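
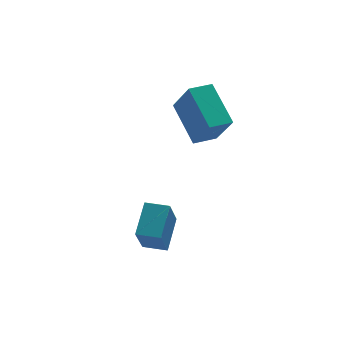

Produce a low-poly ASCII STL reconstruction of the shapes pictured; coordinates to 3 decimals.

solid 
facet normal -0.842 0.539 0.003
outer loop
vertex -4.138 -3.121 -2.185
vertex -3.475 -2.091 -1.408
vertex -3.648 -2.347 -3.629
endloop
endfacet
facet normal -0.457 -0.710 -0.536
outer loop
vertex -2.865 -2.849 -3.632
vertex -4.138 -3.121 -2.185
vertex -3.648 -2.347 -3.629
endloop
endfacet
facet normal -0.842 0.540 0.003
outer loop
vertex -3.648 -2.347 -3.629
vertex -3.475 -2.091 -1.408
vertex -2.985 -1.318 -2.853
endloop
endfacet
facet normal 0.287 0.452 -0.845
outer loop
vertex -2.985 -1.318 -2.853
vertex -2.865 -2.849 -3.632
vertex -3.648 -2.347 -3.629
endloop
endfacet
facet normal -0.287 -0.452 0.844
outer loop
vertex -4.138 -3.121 -2.185
vertex -2.692 -2.593 -1.411
vertex -3.475 -2.091 -1.408
endloop
endfacet
facet normal -0.456 -0.711 -0.535
outer loop
vertex -3.355 -3.622 -2.187
vertex -4.138 -3.121 -2.185
vertex -2.865 -2.849 -3.632
endloop
endfacet
facet normal -0.287 -0.452 0.845
outer loop
vertex -3.355 -3.622 -2.187
vertex -2.692 -2.593 -1.411
vertex -4.138 -3.121 -2.185
endloop
endfacet
facet normal 0.457 0.710 0.535
outer loop
vertex -3.475 -2.091 -1.408
vertex -2.692 -2.593 -1.411
vertex -2.985 -1.318 -2.853
endloop
endfacet
facet normal 0.287 0.452 -0.844
outer loop
vertex -2.202 -1.819 -2.855
vertex -2.865 -2.849 -3.632
vertex -2.985 -1.318 -2.853
endloop
endfacet
facet normal 0.456 0.711 0.536
outer loop
vertex -2.985 -1.318 -2.853
vertex -2.692 -2.593 -1.411
vertex -2.202 -1.819 -2.855
endloop
endfacet
facet normal 0.842 -0.540 -0.003
outer loop
vertex -2.202 -1.819 -2.855
vertex -3.355 -3.622 -2.187
vertex -2.865 -2.849 -3.632
endloop
endfacet
facet normal 0.842 -0.540 -0.004
outer loop
vertex -2.692 -2.593 -1.411
vertex -3.355 -3.622 -2.187
vertex -2.202 -1.819 -2.855
endloop
endfacet
facet normal -0.976 -0.201 0.081
outer loop
vertex -0.982 0.484 2.4
vertex -1.288 1.386 0.956
vertex -0.739 -1.125 1.344
endloop
endfacet
facet normal 0.176 -0.521 0.835
outer loop
vertex 0.228 -0.926 1.264
vertex -0.982 0.484 2.4
vertex -0.739 -1.125 1.344
endloop
endfacet
facet normal -0.976 -0.201 0.081
outer loop
vertex -0.739 -1.125 1.344
vertex -1.288 1.386 0.956
vertex -1.044 -0.223 -0.1
endloop
endfacet
facet normal 0.126 -0.829 -0.545
outer loop
vertex -1.044 -0.223 -0.1
vertex 0.228 -0.926 1.264
vertex -0.739 -1.125 1.344
endloop
endfacet
facet normal -0.126 0.829 0.545
outer loop
vertex -0.982 0.484 2.4
vertex -0.321 1.585 0.876
vertex -1.288 1.386 0.956
endloop
endfacet
facet normal 0.177 -0.521 0.835
outer loop
vertex -0.016 0.683 2.32
vertex -0.982 0.484 2.4
vertex 0.228 -0.926 1.264
endloop
endfacet
facet normal -0.126 0.829 0.545
outer loop
vertex -0.016 0.683 2.32
vertex -0.321 1.585 0.876
vertex -0.982 0.484 2.4
endloop
endfacet
facet normal -0.176 0.521 -0.835
outer loop
vertex -1.288 1.386 0.956
vertex -0.321 1.585 0.876
vertex -1.044 -0.223 -0.1
endloop
endfacet
facet normal 0.126 -0.829 -0.545
outer loop
vertex -0.078 -0.024 -0.18
vertex 0.228 -0.926 1.264
vertex -1.044 -0.223 -0.1
endloop
endfacet
facet normal -0.177 0.521 -0.835
outer loop
vertex -1.044 -0.223 -0.1
vertex -0.321 1.585 0.876
vertex -0.078 -0.024 -0.18
endloop
endfacet
facet normal 0.976 0.201 -0.081
outer loop
vertex -0.078 -0.024 -0.18
vertex -0.016 0.683 2.32
vertex 0.228 -0.926 1.264
endloop
endfacet
facet normal 0.976 0.201 -0.081
outer loop
vertex -0.321 1.585 0.876
vertex -0.016 0.683 2.32
vertex -0.078 -0.024 -0.18
endloop
endfacet

endsolid


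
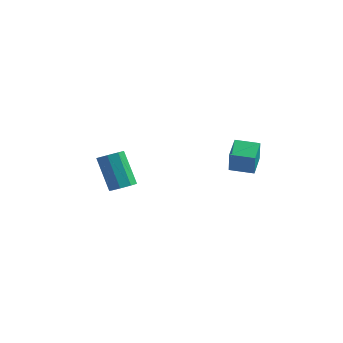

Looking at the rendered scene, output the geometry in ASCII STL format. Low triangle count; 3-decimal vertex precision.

solid 
facet normal -0.983 -0.175 0.054
outer loop
vertex 3.03 2.847 2.784
vertex 2.833 4.04 3.058
vertex 2.917 3.108 1.567
endloop
endfacet
facet normal 0.159 -0.962 -0.221
outer loop
vertex 4.107 3.32 1.502
vertex 3.03 2.847 2.784
vertex 2.917 3.108 1.567
endloop
endfacet
facet normal -0.983 -0.175 0.054
outer loop
vertex 2.917 3.108 1.567
vertex 2.833 4.04 3.058
vertex 2.72 4.301 1.841
endloop
endfacet
facet normal -0.090 0.209 -0.974
outer loop
vertex 2.72 4.301 1.841
vertex 4.107 3.32 1.502
vertex 2.917 3.108 1.567
endloop
endfacet
facet normal 0.090 -0.209 0.974
outer loop
vertex 3.03 2.847 2.784
vertex 4.023 4.252 2.993
vertex 2.833 4.04 3.058
endloop
endfacet
facet normal 0.159 -0.962 -0.221
outer loop
vertex 4.22 3.059 2.719
vertex 3.03 2.847 2.784
vertex 4.107 3.32 1.502
endloop
endfacet
facet normal 0.090 -0.209 0.974
outer loop
vertex 4.22 3.059 2.719
vertex 4.023 4.252 2.993
vertex 3.03 2.847 2.784
endloop
endfacet
facet normal -0.159 0.962 0.221
outer loop
vertex 2.833 4.04 3.058
vertex 4.023 4.252 2.993
vertex 2.72 4.301 1.841
endloop
endfacet
facet normal -0.090 0.209 -0.974
outer loop
vertex 3.91 4.513 1.776
vertex 4.107 3.32 1.502
vertex 2.72 4.301 1.841
endloop
endfacet
facet normal -0.159 0.962 0.221
outer loop
vertex 2.72 4.301 1.841
vertex 4.023 4.252 2.993
vertex 3.91 4.513 1.776
endloop
endfacet
facet normal 0.983 0.175 -0.054
outer loop
vertex 3.91 4.513 1.776
vertex 4.22 3.059 2.719
vertex 4.107 3.32 1.502
endloop
endfacet
facet normal 0.983 0.175 -0.054
outer loop
vertex 4.023 4.252 2.993
vertex 4.22 3.059 2.719
vertex 3.91 4.513 1.776
endloop
endfacet
facet normal 0.478 -0.334 -0.812
outer loop
vertex -1.496 2.506 -0.165
vertex -2.096 2.241 -0.409
vertex -1.766 2.856 -0.468
endloop
endfacet
facet normal 0.719 0.680 0.144
outer loop
vertex -1.496 2.506 -0.165
vertex -1.766 2.856 -0.468
vertex -2.464 3.184 1.474
endloop
endfacet
facet normal 0.718 0.681 0.143
outer loop
vertex -2.464 3.184 1.474
vertex -1.766 2.856 -0.468
vertex -2.734 3.533 1.17
endloop
endfacet
facet normal -0.479 0.336 0.811
outer loop
vertex -2.464 3.184 1.474
vertex -2.734 3.533 1.17
vertex -3.064 2.919 1.229
endloop
endfacet
facet normal 0.480 -0.336 -0.810
outer loop
vertex -1.766 2.856 -0.468
vertex -2.096 2.241 -0.409
vertex -2.229 2.845 -0.738
endloop
endfacet
facet normal 0.152 0.942 -0.299
outer loop
vertex -1.766 2.856 -0.468
vertex -2.229 2.845 -0.738
vertex -2.734 3.533 1.17
endloop
endfacet
facet normal 0.153 0.942 -0.299
outer loop
vertex -2.734 3.533 1.17
vertex -2.229 2.845 -0.738
vertex -3.197 3.523 0.901
endloop
endfacet
facet normal -0.479 0.335 0.811
outer loop
vertex -2.734 3.533 1.17
vertex -3.197 3.523 0.901
vertex -3.064 2.919 1.229
endloop
endfacet
facet normal 0.478 -0.337 -0.811
outer loop
vertex -2.229 2.845 -0.738
vertex -2.096 2.241 -0.409
vertex -2.614 2.481 -0.814
endloop
endfacet
facet normal -0.504 0.651 -0.567
outer loop
vertex -2.229 2.845 -0.738
vertex -2.614 2.481 -0.814
vertex -3.197 3.523 0.901
endloop
endfacet
facet normal -0.504 0.651 -0.567
outer loop
vertex -3.197 3.523 0.901
vertex -2.614 2.481 -0.814
vertex -3.582 3.158 0.824
endloop
endfacet
facet normal -0.480 0.335 0.811
outer loop
vertex -3.197 3.523 0.901
vertex -3.582 3.158 0.824
vertex -3.064 2.919 1.229
endloop
endfacet
facet normal 0.479 -0.335 -0.811
outer loop
vertex -2.614 2.481 -0.814
vertex -2.096 2.241 -0.409
vertex -2.696 1.976 -0.654
endloop
endfacet
facet normal -0.864 -0.019 -0.503
outer loop
vertex -2.614 2.481 -0.814
vertex -2.696 1.976 -0.654
vertex -3.582 3.158 0.824
endloop
endfacet
facet normal -0.864 -0.020 -0.502
outer loop
vertex -3.582 3.158 0.824
vertex -2.696 1.976 -0.654
vertex -3.664 2.654 0.985
endloop
endfacet
facet normal -0.479 0.337 0.811
outer loop
vertex -3.582 3.158 0.824
vertex -3.664 2.654 0.985
vertex -3.064 2.919 1.229
endloop
endfacet
facet normal 0.479 -0.336 -0.811
outer loop
vertex -2.696 1.976 -0.654
vertex -2.096 2.241 -0.409
vertex -2.426 1.627 -0.35
endloop
endfacet
facet normal -0.719 -0.681 -0.143
outer loop
vertex -2.696 1.976 -0.654
vertex -2.426 1.627 -0.35
vertex -3.664 2.654 0.985
endloop
endfacet
facet normal -0.719 -0.680 -0.144
outer loop
vertex -3.664 2.654 0.985
vertex -2.426 1.627 -0.35
vertex -3.394 2.304 1.288
endloop
endfacet
facet normal -0.478 0.334 0.812
outer loop
vertex -3.664 2.654 0.985
vertex -3.394 2.304 1.288
vertex -3.064 2.919 1.229
endloop
endfacet
facet normal 0.479 -0.335 -0.811
outer loop
vertex -2.426 1.627 -0.35
vertex -2.096 2.241 -0.409
vertex -1.963 1.637 -0.081
endloop
endfacet
facet normal -0.153 -0.942 0.299
outer loop
vertex -2.426 1.627 -0.35
vertex -1.963 1.637 -0.081
vertex -3.394 2.304 1.288
endloop
endfacet
facet normal -0.152 -0.942 0.300
outer loop
vertex -3.394 2.304 1.288
vertex -1.963 1.637 -0.081
vertex -2.931 2.315 1.558
endloop
endfacet
facet normal -0.480 0.336 0.810
outer loop
vertex -3.394 2.304 1.288
vertex -2.931 2.315 1.558
vertex -3.064 2.919 1.229
endloop
endfacet
facet normal 0.480 -0.335 -0.811
outer loop
vertex -1.963 1.637 -0.081
vertex -2.096 2.241 -0.409
vertex -1.578 2.002 -0.004
endloop
endfacet
facet normal 0.504 -0.651 0.567
outer loop
vertex -1.963 1.637 -0.081
vertex -1.578 2.002 -0.004
vertex -2.931 2.315 1.558
endloop
endfacet
facet normal 0.504 -0.651 0.567
outer loop
vertex -2.931 2.315 1.558
vertex -1.578 2.002 -0.004
vertex -2.546 2.679 1.634
endloop
endfacet
facet normal -0.478 0.337 0.811
outer loop
vertex -2.931 2.315 1.558
vertex -2.546 2.679 1.634
vertex -3.064 2.919 1.229
endloop
endfacet
facet normal 0.479 -0.337 -0.811
outer loop
vertex -1.578 2.002 -0.004
vertex -2.096 2.241 -0.409
vertex -1.496 2.506 -0.165
endloop
endfacet
facet normal 0.864 0.020 0.503
outer loop
vertex -1.578 2.002 -0.004
vertex -1.496 2.506 -0.165
vertex -2.546 2.679 1.634
endloop
endfacet
facet normal 0.864 0.019 0.503
outer loop
vertex -2.546 2.679 1.634
vertex -1.496 2.506 -0.165
vertex -2.464 3.184 1.474
endloop
endfacet
facet normal -0.479 0.335 0.811
outer loop
vertex -2.546 2.679 1.634
vertex -2.464 3.184 1.474
vertex -3.064 2.919 1.229
endloop
endfacet

endsolid


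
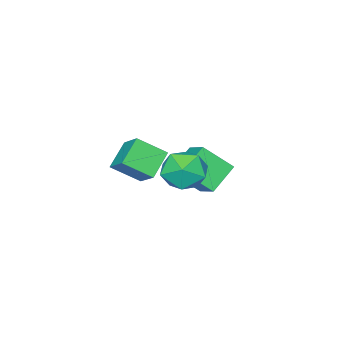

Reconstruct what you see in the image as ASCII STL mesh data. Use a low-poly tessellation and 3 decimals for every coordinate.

solid 
facet normal -0.464 0.600 -0.651
outer loop
vertex -3.384 2.146 -3.617
vertex -2.906 3.281 -2.911
vertex -2.155 2.164 -4.477
endloop
endfacet
facet normal -0.336 -0.799 -0.498
outer loop
vertex -1.394 1.179 -3.409
vertex -3.384 2.146 -3.617
vertex -2.155 2.164 -4.477
endloop
endfacet
facet normal -0.464 0.601 -0.651
outer loop
vertex -2.155 2.164 -4.477
vertex -2.906 3.281 -2.911
vertex -1.677 3.299 -3.77
endloop
endfacet
facet normal 0.819 0.012 -0.573
outer loop
vertex -1.677 3.299 -3.77
vertex -1.394 1.179 -3.409
vertex -2.155 2.164 -4.477
endloop
endfacet
facet normal -0.819 -0.011 0.573
outer loop
vertex -3.384 2.146 -3.617
vertex -2.145 2.296 -1.843
vertex -2.906 3.281 -2.911
endloop
endfacet
facet normal -0.336 -0.799 -0.498
outer loop
vertex -2.623 1.161 -2.55
vertex -3.384 2.146 -3.617
vertex -1.394 1.179 -3.409
endloop
endfacet
facet normal -0.819 -0.012 0.573
outer loop
vertex -2.623 1.161 -2.55
vertex -2.145 2.296 -1.843
vertex -3.384 2.146 -3.617
endloop
endfacet
facet normal 0.336 0.799 0.498
outer loop
vertex -2.906 3.281 -2.911
vertex -2.145 2.296 -1.843
vertex -1.677 3.299 -3.77
endloop
endfacet
facet normal 0.819 0.012 -0.573
outer loop
vertex -0.916 2.314 -2.703
vertex -1.394 1.179 -3.409
vertex -1.677 3.299 -3.77
endloop
endfacet
facet normal 0.337 0.799 0.498
outer loop
vertex -1.677 3.299 -3.77
vertex -2.145 2.296 -1.843
vertex -0.916 2.314 -2.703
endloop
endfacet
facet normal 0.464 -0.600 0.651
outer loop
vertex -0.916 2.314 -2.703
vertex -2.623 1.161 -2.55
vertex -1.394 1.179 -3.409
endloop
endfacet
facet normal 0.464 -0.601 0.651
outer loop
vertex -2.145 2.296 -1.843
vertex -2.623 1.161 -2.55
vertex -0.916 2.314 -2.703
endloop
endfacet
facet normal -0.581 0.737 0.344
outer loop
vertex -0.974 3.611 -1.849
vertex -0.376 3.668 -0.961
vertex -0.124 4.265 -1.815
endloop
endfacet
facet normal -0.557 0.743 -0.370
outer loop
vertex -0.974 3.611 -1.849
vertex -0.124 4.265 -1.815
vertex -0.318 3.682 -2.695
endloop
endfacet
facet normal -0.790 0.110 -0.603
outer loop
vertex -0.974 3.611 -1.849
vertex -0.318 3.682 -2.695
vertex -0.689 2.725 -2.383
endloop
endfacet
facet normal -0.957 -0.287 -0.034
outer loop
vertex -0.974 3.611 -1.849
vertex -0.689 2.725 -2.383
vertex -0.725 2.717 -1.312
endloop
endfacet
facet normal -0.828 0.100 0.551
outer loop
vertex -0.974 3.611 -1.849
vertex -0.725 2.717 -1.312
vertex -0.376 3.668 -0.961
endloop
endfacet
facet normal 0.125 0.814 -0.567
outer loop
vertex -0.318 3.682 -2.695
vertex -0.124 4.265 -1.815
vertex 0.685 3.783 -2.328
endloop
endfacet
facet normal 0.086 0.805 0.588
outer loop
vertex -0.124 4.265 -1.815
vertex -0.376 3.668 -0.961
vertex 0.649 3.775 -1.257
endloop
endfacet
facet normal -0.315 -0.225 0.922
outer loop
vertex -0.376 3.668 -0.961
vertex -0.725 2.717 -1.312
vertex 0.278 2.818 -0.945
endloop
endfacet
facet normal -0.523 -0.852 -0.024
outer loop
vertex -0.725 2.717 -1.312
vertex -0.689 2.725 -2.383
vertex 0.084 2.235 -1.825
endloop
endfacet
facet normal -0.251 -0.211 -0.945
outer loop
vertex -0.689 2.725 -2.383
vertex -0.318 3.682 -2.695
vertex 0.336 2.832 -2.679
endloop
endfacet
facet normal 0.957 0.287 0.034
outer loop
vertex 0.934 2.889 -1.791
vertex 0.685 3.783 -2.328
vertex 0.649 3.775 -1.257
endloop
endfacet
facet normal 0.790 -0.110 0.603
outer loop
vertex 0.934 2.889 -1.791
vertex 0.649 3.775 -1.257
vertex 0.278 2.818 -0.945
endloop
endfacet
facet normal 0.557 -0.743 0.370
outer loop
vertex 0.934 2.889 -1.791
vertex 0.278 2.818 -0.945
vertex 0.084 2.235 -1.825
endloop
endfacet
facet normal 0.581 -0.737 -0.344
outer loop
vertex 0.934 2.889 -1.791
vertex 0.084 2.235 -1.825
vertex 0.336 2.832 -2.679
endloop
endfacet
facet normal 0.828 -0.100 -0.551
outer loop
vertex 0.934 2.889 -1.791
vertex 0.336 2.832 -2.679
vertex 0.685 3.783 -2.328
endloop
endfacet
facet normal 0.523 0.852 0.024
outer loop
vertex 0.649 3.775 -1.257
vertex 0.685 3.783 -2.328
vertex -0.124 4.265 -1.815
endloop
endfacet
facet normal 0.251 0.211 0.945
outer loop
vertex 0.278 2.818 -0.945
vertex 0.649 3.775 -1.257
vertex -0.376 3.668 -0.961
endloop
endfacet
facet normal -0.125 -0.814 0.567
outer loop
vertex 0.084 2.235 -1.825
vertex 0.278 2.818 -0.945
vertex -0.725 2.717 -1.312
endloop
endfacet
facet normal -0.086 -0.805 -0.588
outer loop
vertex 0.336 2.832 -2.679
vertex 0.084 2.235 -1.825
vertex -0.689 2.725 -2.383
endloop
endfacet
facet normal 0.315 0.225 -0.922
outer loop
vertex 0.685 3.783 -2.328
vertex 0.336 2.832 -2.679
vertex -0.318 3.682 -2.695
endloop
endfacet
facet normal -0.791 -0.191 0.582
outer loop
vertex 1.691 1.753 -0.124
vertex 2.029 2.745 0.662
vertex 0.919 2.621 -0.888
endloop
endfacet
facet normal -0.258 -0.757 -0.600
outer loop
vertex 1.971 2.875 -1.662
vertex 1.691 1.753 -0.124
vertex 0.919 2.621 -0.888
endloop
endfacet
facet normal -0.791 -0.191 0.582
outer loop
vertex 0.919 2.621 -0.888
vertex 2.029 2.745 0.662
vertex 1.258 3.613 -0.102
endloop
endfacet
facet normal -0.555 0.625 -0.549
outer loop
vertex 1.258 3.613 -0.102
vertex 1.971 2.875 -1.662
vertex 0.919 2.621 -0.888
endloop
endfacet
facet normal 0.555 -0.624 0.549
outer loop
vertex 1.691 1.753 -0.124
vertex 3.081 2.999 -0.112
vertex 2.029 2.745 0.662
endloop
endfacet
facet normal -0.259 -0.757 -0.600
outer loop
vertex 2.742 2.007 -0.898
vertex 1.691 1.753 -0.124
vertex 1.971 2.875 -1.662
endloop
endfacet
facet normal 0.555 -0.625 0.549
outer loop
vertex 2.742 2.007 -0.898
vertex 3.081 2.999 -0.112
vertex 1.691 1.753 -0.124
endloop
endfacet
facet normal 0.258 0.757 0.600
outer loop
vertex 2.029 2.745 0.662
vertex 3.081 2.999 -0.112
vertex 1.258 3.613 -0.102
endloop
endfacet
facet normal -0.555 0.624 -0.549
outer loop
vertex 2.309 3.867 -0.876
vertex 1.971 2.875 -1.662
vertex 1.258 3.613 -0.102
endloop
endfacet
facet normal 0.258 0.758 0.599
outer loop
vertex 1.258 3.613 -0.102
vertex 3.081 2.999 -0.112
vertex 2.309 3.867 -0.876
endloop
endfacet
facet normal 0.791 0.191 -0.581
outer loop
vertex 2.309 3.867 -0.876
vertex 2.742 2.007 -0.898
vertex 1.971 2.875 -1.662
endloop
endfacet
facet normal 0.791 0.191 -0.582
outer loop
vertex 3.081 2.999 -0.112
vertex 2.742 2.007 -0.898
vertex 2.309 3.867 -0.876
endloop
endfacet

endsolid


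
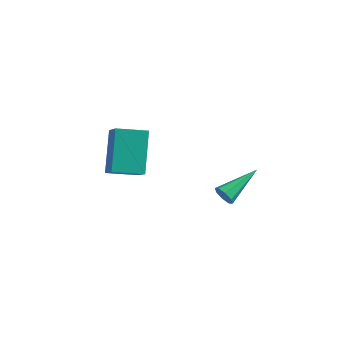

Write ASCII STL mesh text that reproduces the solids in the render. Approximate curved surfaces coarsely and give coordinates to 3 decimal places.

solid 
facet normal -0.455 -0.846 -0.277
outer loop
vertex 2.903 -3.346 0.709
vertex 2.766 -3.125 0.259
vertex 3.176 -3.399 0.423
endloop
endfacet
facet normal 0.662 -0.299 0.687
outer loop
vertex 2.903 -3.346 0.709
vertex 3.176 -3.399 0.423
vertex 3.654 -1.475 0.801
endloop
endfacet
facet normal -0.454 -0.846 -0.278
outer loop
vertex 3.176 -3.399 0.423
vertex 2.766 -3.125 0.259
vertex 3.208 -3.291 0.042
endloop
endfacet
facet normal 0.970 -0.243 0.012
outer loop
vertex 3.176 -3.399 0.423
vertex 3.208 -3.291 0.042
vertex 3.654 -1.475 0.801
endloop
endfacet
facet normal -0.454 -0.847 -0.277
outer loop
vertex 3.208 -3.291 0.042
vertex 2.766 -3.125 0.259
vertex 2.981 -3.086 -0.213
endloop
endfacet
facet normal 0.773 0.073 -0.630
outer loop
vertex 3.208 -3.291 0.042
vertex 2.981 -3.086 -0.213
vertex 3.654 -1.475 0.801
endloop
endfacet
facet normal -0.456 -0.846 -0.277
outer loop
vertex 2.981 -3.086 -0.213
vertex 2.766 -3.125 0.259
vertex 2.628 -2.903 -0.191
endloop
endfacet
facet normal 0.188 0.466 -0.865
outer loop
vertex 2.981 -3.086 -0.213
vertex 2.628 -2.903 -0.191
vertex 3.654 -1.475 0.801
endloop
endfacet
facet normal -0.456 -0.846 -0.277
outer loop
vertex 2.628 -2.903 -0.191
vertex 2.766 -3.125 0.259
vertex 2.356 -2.85 0.095
endloop
endfacet
facet normal -0.445 0.704 -0.554
outer loop
vertex 2.628 -2.903 -0.191
vertex 2.356 -2.85 0.095
vertex 3.654 -1.475 0.801
endloop
endfacet
facet normal -0.456 -0.846 -0.278
outer loop
vertex 2.356 -2.85 0.095
vertex 2.766 -3.125 0.259
vertex 2.324 -2.958 0.476
endloop
endfacet
facet normal -0.752 0.648 0.121
outer loop
vertex 2.356 -2.85 0.095
vertex 2.324 -2.958 0.476
vertex 3.654 -1.475 0.801
endloop
endfacet
facet normal -0.456 -0.845 -0.279
outer loop
vertex 2.324 -2.958 0.476
vertex 2.766 -3.125 0.259
vertex 2.55 -3.164 0.731
endloop
endfacet
facet normal -0.556 0.332 0.762
outer loop
vertex 2.324 -2.958 0.476
vertex 2.55 -3.164 0.731
vertex 3.654 -1.475 0.801
endloop
endfacet
facet normal -0.454 -0.847 -0.278
outer loop
vertex 2.55 -3.164 0.731
vertex 2.766 -3.125 0.259
vertex 2.903 -3.346 0.709
endloop
endfacet
facet normal 0.031 -0.061 0.998
outer loop
vertex 2.55 -3.164 0.731
vertex 2.903 -3.346 0.709
vertex 3.654 -1.475 0.801
endloop
endfacet
facet normal -0.405 0.568 -0.717
outer loop
vertex -3.437 -0.271 0.071
vertex -2.149 0.315 -0.193
vertex -3.029 -1.831 -1.395
endloop
endfacet
facet normal -0.895 -0.407 0.184
outer loop
vertex -2.311 -2.835 -0.127
vertex -3.437 -0.271 0.071
vertex -3.029 -1.831 -1.395
endloop
endfacet
facet normal -0.406 0.568 -0.716
outer loop
vertex -3.029 -1.831 -1.395
vertex -2.149 0.315 -0.193
vertex -1.741 -1.245 -1.66
endloop
endfacet
facet normal 0.187 -0.716 -0.673
outer loop
vertex -1.741 -1.245 -1.66
vertex -2.311 -2.835 -0.127
vertex -3.029 -1.831 -1.395
endloop
endfacet
facet normal -0.188 0.716 0.673
outer loop
vertex -3.437 -0.271 0.071
vertex -1.431 -0.689 1.075
vertex -2.149 0.315 -0.193
endloop
endfacet
facet normal -0.895 -0.407 0.184
outer loop
vertex -2.719 -1.275 1.34
vertex -3.437 -0.271 0.071
vertex -2.311 -2.835 -0.127
endloop
endfacet
facet normal -0.187 0.716 0.672
outer loop
vertex -2.719 -1.275 1.34
vertex -1.431 -0.689 1.075
vertex -3.437 -0.271 0.071
endloop
endfacet
facet normal 0.895 0.407 -0.184
outer loop
vertex -2.149 0.315 -0.193
vertex -1.431 -0.689 1.075
vertex -1.741 -1.245 -1.66
endloop
endfacet
facet normal 0.188 -0.716 -0.673
outer loop
vertex -1.023 -2.249 -0.391
vertex -2.311 -2.835 -0.127
vertex -1.741 -1.245 -1.66
endloop
endfacet
facet normal 0.895 0.407 -0.184
outer loop
vertex -1.741 -1.245 -1.66
vertex -1.431 -0.689 1.075
vertex -1.023 -2.249 -0.391
endloop
endfacet
facet normal 0.405 -0.568 0.717
outer loop
vertex -1.023 -2.249 -0.391
vertex -2.719 -1.275 1.34
vertex -2.311 -2.835 -0.127
endloop
endfacet
facet normal 0.406 -0.567 0.717
outer loop
vertex -1.431 -0.689 1.075
vertex -2.719 -1.275 1.34
vertex -1.023 -2.249 -0.391
endloop
endfacet

endsolid


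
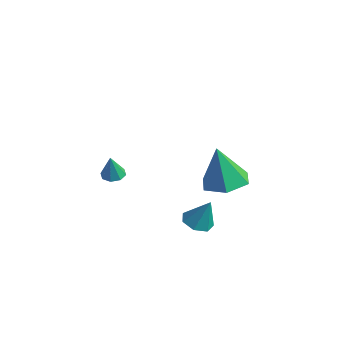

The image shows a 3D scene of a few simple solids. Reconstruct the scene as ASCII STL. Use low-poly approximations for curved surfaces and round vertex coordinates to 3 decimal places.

solid 
facet normal 0.143 0.136 -0.980
outer loop
vertex 4.121 1.79 1.58
vertex 3.142 1.405 1.384
vertex 3.281 2.453 1.55
endloop
endfacet
facet normal 0.487 0.644 0.590
outer loop
vertex 4.121 1.79 1.58
vertex 3.281 2.453 1.55
vertex 2.858 1.135 3.336
endloop
endfacet
facet normal 0.143 0.136 -0.980
outer loop
vertex 3.281 2.453 1.55
vertex 3.142 1.405 1.384
vertex 2.302 2.068 1.354
endloop
endfacet
facet normal -0.403 0.779 0.480
outer loop
vertex 3.281 2.453 1.55
vertex 2.302 2.068 1.354
vertex 2.858 1.135 3.336
endloop
endfacet
facet normal 0.142 0.136 -0.981
outer loop
vertex 2.302 2.068 1.354
vertex 3.142 1.405 1.384
vertex 2.163 1.02 1.189
endloop
endfacet
facet normal -0.950 0.078 0.303
outer loop
vertex 2.302 2.068 1.354
vertex 2.163 1.02 1.189
vertex 2.858 1.135 3.336
endloop
endfacet
facet normal 0.142 0.136 -0.981
outer loop
vertex 2.163 1.02 1.189
vertex 3.142 1.405 1.384
vertex 3.003 0.357 1.219
endloop
endfacet
facet normal -0.607 -0.758 0.237
outer loop
vertex 2.163 1.02 1.189
vertex 3.003 0.357 1.219
vertex 2.858 1.135 3.336
endloop
endfacet
facet normal 0.143 0.135 -0.980
outer loop
vertex 3.003 0.357 1.219
vertex 3.142 1.405 1.384
vertex 3.982 0.742 1.415
endloop
endfacet
facet normal 0.282 -0.894 0.348
outer loop
vertex 3.003 0.357 1.219
vertex 3.982 0.742 1.415
vertex 2.858 1.135 3.336
endloop
endfacet
facet normal 0.143 0.135 -0.980
outer loop
vertex 3.982 0.742 1.415
vertex 3.142 1.405 1.384
vertex 4.121 1.79 1.58
endloop
endfacet
facet normal 0.829 -0.193 0.525
outer loop
vertex 3.982 0.742 1.415
vertex 4.121 1.79 1.58
vertex 2.858 1.135 3.336
endloop
endfacet
facet normal -0.346 -0.205 -0.915
outer loop
vertex 3.308 0.648 -0.886
vertex 2.906 0.116 -0.615
vertex 2.732 0.809 -0.704
endloop
endfacet
facet normal 0.305 0.943 0.131
outer loop
vertex 3.308 0.648 -0.886
vertex 2.732 0.809 -0.704
vertex 3.394 0.404 0.675
endloop
endfacet
facet normal -0.346 -0.205 -0.916
outer loop
vertex 2.732 0.809 -0.704
vertex 2.906 0.116 -0.615
vertex 2.287 0.448 -0.455
endloop
endfacet
facet normal -0.410 0.803 0.433
outer loop
vertex 2.732 0.809 -0.704
vertex 2.287 0.448 -0.455
vertex 3.394 0.404 0.675
endloop
endfacet
facet normal -0.346 -0.204 -0.916
outer loop
vertex 2.287 0.448 -0.455
vertex 2.906 0.116 -0.615
vertex 2.308 -0.163 -0.327
endloop
endfacet
facet normal -0.707 0.122 0.697
outer loop
vertex 2.287 0.448 -0.455
vertex 2.308 -0.163 -0.327
vertex 3.394 0.404 0.675
endloop
endfacet
facet normal -0.346 -0.203 -0.916
outer loop
vertex 2.308 -0.163 -0.327
vertex 2.906 0.116 -0.615
vertex 2.779 -0.564 -0.416
endloop
endfacet
facet normal -0.362 -0.586 0.724
outer loop
vertex 2.308 -0.163 -0.327
vertex 2.779 -0.564 -0.416
vertex 3.394 0.404 0.675
endloop
endfacet
facet normal -0.347 -0.203 -0.916
outer loop
vertex 2.779 -0.564 -0.416
vertex 2.906 0.116 -0.615
vertex 3.345 -0.453 -0.655
endloop
endfacet
facet normal 0.364 -0.789 0.495
outer loop
vertex 2.779 -0.564 -0.416
vertex 3.345 -0.453 -0.655
vertex 3.394 0.404 0.675
endloop
endfacet
facet normal -0.347 -0.203 -0.916
outer loop
vertex 3.345 -0.453 -0.655
vertex 2.906 0.116 -0.615
vertex 3.581 0.087 -0.864
endloop
endfacet
facet normal 0.925 -0.334 0.181
outer loop
vertex 3.345 -0.453 -0.655
vertex 3.581 0.087 -0.864
vertex 3.394 0.404 0.675
endloop
endfacet
facet normal -0.346 -0.205 -0.915
outer loop
vertex 3.581 0.087 -0.864
vertex 2.906 0.116 -0.615
vertex 3.308 0.648 -0.886
endloop
endfacet
facet normal 0.899 0.438 0.019
outer loop
vertex 3.581 0.087 -0.864
vertex 3.308 0.648 -0.886
vertex 3.394 0.404 0.675
endloop
endfacet
facet normal -0.115 0.208 -0.971
outer loop
vertex -1.879 0.123 -0.253
vertex -2.311 -0.233 -0.278
vertex -2.254 0.313 -0.168
endloop
endfacet
facet normal 0.479 0.724 0.496
outer loop
vertex -1.879 0.123 -0.253
vertex -2.254 0.313 -0.168
vertex -2.169 -0.487 0.918
endloop
endfacet
facet normal -0.116 0.208 -0.971
outer loop
vertex -2.254 0.313 -0.168
vertex -2.311 -0.233 -0.278
vertex -2.662 0.184 -0.147
endloop
endfacet
facet normal -0.216 0.778 0.590
outer loop
vertex -2.254 0.313 -0.168
vertex -2.662 0.184 -0.147
vertex -2.169 -0.487 0.918
endloop
endfacet
facet normal -0.116 0.208 -0.971
outer loop
vertex -2.662 0.184 -0.147
vertex -2.311 -0.233 -0.278
vertex -2.864 -0.19 -0.203
endloop
endfacet
facet normal -0.762 0.328 0.559
outer loop
vertex -2.662 0.184 -0.147
vertex -2.864 -0.19 -0.203
vertex -2.169 -0.487 0.918
endloop
endfacet
facet normal -0.116 0.206 -0.972
outer loop
vertex -2.864 -0.19 -0.203
vertex -2.311 -0.233 -0.278
vertex -2.742 -0.589 -0.302
endloop
endfacet
facet normal -0.833 -0.359 0.421
outer loop
vertex -2.864 -0.19 -0.203
vertex -2.742 -0.589 -0.302
vertex -2.169 -0.487 0.918
endloop
endfacet
facet normal -0.116 0.206 -0.972
outer loop
vertex -2.742 -0.589 -0.302
vertex -2.311 -0.233 -0.278
vertex -2.368 -0.779 -0.387
endloop
endfacet
facet normal -0.391 -0.884 0.257
outer loop
vertex -2.742 -0.589 -0.302
vertex -2.368 -0.779 -0.387
vertex -2.169 -0.487 0.918
endloop
endfacet
facet normal -0.116 0.206 -0.972
outer loop
vertex -2.368 -0.779 -0.387
vertex -2.311 -0.233 -0.278
vertex -1.96 -0.649 -0.408
endloop
endfacet
facet normal 0.307 -0.938 0.163
outer loop
vertex -2.368 -0.779 -0.387
vertex -1.96 -0.649 -0.408
vertex -2.169 -0.487 0.918
endloop
endfacet
facet normal -0.114 0.207 -0.972
outer loop
vertex -1.96 -0.649 -0.408
vertex -2.311 -0.233 -0.278
vertex -1.758 -0.275 -0.352
endloop
endfacet
facet normal 0.851 -0.489 0.194
outer loop
vertex -1.96 -0.649 -0.408
vertex -1.758 -0.275 -0.352
vertex -2.169 -0.487 0.918
endloop
endfacet
facet normal -0.114 0.207 -0.972
outer loop
vertex -1.758 -0.275 -0.352
vertex -2.311 -0.233 -0.278
vertex -1.879 0.123 -0.253
endloop
endfacet
facet normal 0.922 0.198 0.332
outer loop
vertex -1.758 -0.275 -0.352
vertex -1.879 0.123 -0.253
vertex -2.169 -0.487 0.918
endloop
endfacet

endsolid


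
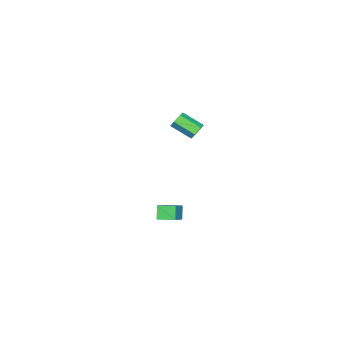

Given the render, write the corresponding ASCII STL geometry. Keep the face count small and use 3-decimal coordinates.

solid 
facet normal -0.477 -0.292 0.829
outer loop
vertex 4.142 1.572 -1.1
vertex 3.823 2.529 -0.946
vertex 3.173 1.351 -1.736
endloop
endfacet
facet normal 0.313 -0.938 -0.151
outer loop
vertex 3.597 1.611 -2.474
vertex 4.142 1.572 -1.1
vertex 3.173 1.351 -1.736
endloop
endfacet
facet normal -0.477 -0.292 0.829
outer loop
vertex 3.173 1.351 -1.736
vertex 3.823 2.529 -0.946
vertex 2.854 2.308 -1.582
endloop
endfacet
facet normal -0.822 -0.187 -0.538
outer loop
vertex 2.854 2.308 -1.582
vertex 3.597 1.611 -2.474
vertex 3.173 1.351 -1.736
endloop
endfacet
facet normal 0.822 0.187 0.538
outer loop
vertex 4.142 1.572 -1.1
vertex 4.247 2.789 -1.684
vertex 3.823 2.529 -0.946
endloop
endfacet
facet normal 0.313 -0.938 -0.151
outer loop
vertex 4.566 1.832 -1.838
vertex 4.142 1.572 -1.1
vertex 3.597 1.611 -2.474
endloop
endfacet
facet normal 0.822 0.187 0.538
outer loop
vertex 4.566 1.832 -1.838
vertex 4.247 2.789 -1.684
vertex 4.142 1.572 -1.1
endloop
endfacet
facet normal -0.313 0.938 0.151
outer loop
vertex 3.823 2.529 -0.946
vertex 4.247 2.789 -1.684
vertex 2.854 2.308 -1.582
endloop
endfacet
facet normal -0.822 -0.187 -0.538
outer loop
vertex 3.278 2.568 -2.32
vertex 3.597 1.611 -2.474
vertex 2.854 2.308 -1.582
endloop
endfacet
facet normal -0.313 0.938 0.151
outer loop
vertex 2.854 2.308 -1.582
vertex 4.247 2.789 -1.684
vertex 3.278 2.568 -2.32
endloop
endfacet
facet normal 0.477 0.292 -0.829
outer loop
vertex 3.278 2.568 -2.32
vertex 4.566 1.832 -1.838
vertex 3.597 1.611 -2.474
endloop
endfacet
facet normal 0.477 0.292 -0.829
outer loop
vertex 4.247 2.789 -1.684
vertex 4.566 1.832 -1.838
vertex 3.278 2.568 -2.32
endloop
endfacet
facet normal -0.155 0.860 -0.486
outer loop
vertex -3.608 -1.418 -1.163
vertex -4.055 -1.293 -0.799
vertex -3.508 -1.119 -0.665
endloop
endfacet
facet normal 0.973 0.049 -0.225
outer loop
vertex -3.608 -1.418 -1.163
vertex -3.508 -1.119 -0.665
vertex -3.378 -2.691 -0.445
endloop
endfacet
facet normal 0.973 0.049 -0.224
outer loop
vertex -3.378 -2.691 -0.445
vertex -3.508 -1.119 -0.665
vertex -3.278 -2.392 0.054
endloop
endfacet
facet normal 0.156 -0.861 0.485
outer loop
vertex -3.378 -2.691 -0.445
vertex -3.278 -2.392 0.054
vertex -3.825 -2.567 -0.081
endloop
endfacet
facet normal -0.155 0.860 -0.486
outer loop
vertex -3.508 -1.119 -0.665
vertex -4.055 -1.293 -0.799
vertex -3.955 -0.994 -0.301
endloop
endfacet
facet normal 0.634 0.464 0.619
outer loop
vertex -3.508 -1.119 -0.665
vertex -3.955 -0.994 -0.301
vertex -3.278 -2.392 0.054
endloop
endfacet
facet normal 0.634 0.464 0.619
outer loop
vertex -3.278 -2.392 0.054
vertex -3.955 -0.994 -0.301
vertex -3.725 -2.267 0.418
endloop
endfacet
facet normal 0.155 -0.860 0.486
outer loop
vertex -3.278 -2.392 0.054
vertex -3.725 -2.267 0.418
vertex -3.825 -2.567 -0.081
endloop
endfacet
facet normal -0.156 0.860 -0.485
outer loop
vertex -3.955 -0.994 -0.301
vertex -4.055 -1.293 -0.799
vertex -4.502 -1.169 -0.435
endloop
endfacet
facet normal -0.340 0.415 0.844
outer loop
vertex -3.955 -0.994 -0.301
vertex -4.502 -1.169 -0.435
vertex -3.725 -2.267 0.418
endloop
endfacet
facet normal -0.341 0.414 0.844
outer loop
vertex -3.725 -2.267 0.418
vertex -4.502 -1.169 -0.435
vertex -4.272 -2.442 0.283
endloop
endfacet
facet normal 0.155 -0.860 0.486
outer loop
vertex -3.725 -2.267 0.418
vertex -4.272 -2.442 0.283
vertex -3.825 -2.567 -0.081
endloop
endfacet
facet normal -0.156 0.861 -0.485
outer loop
vertex -4.502 -1.169 -0.435
vertex -4.055 -1.293 -0.799
vertex -4.602 -1.468 -0.934
endloop
endfacet
facet normal -0.973 -0.049 0.225
outer loop
vertex -4.502 -1.169 -0.435
vertex -4.602 -1.468 -0.934
vertex -4.272 -2.442 0.283
endloop
endfacet
facet normal -0.973 -0.049 0.225
outer loop
vertex -4.272 -2.442 0.283
vertex -4.602 -1.468 -0.934
vertex -4.372 -2.741 -0.215
endloop
endfacet
facet normal 0.155 -0.860 0.486
outer loop
vertex -4.272 -2.442 0.283
vertex -4.372 -2.741 -0.215
vertex -3.825 -2.567 -0.081
endloop
endfacet
facet normal -0.155 0.860 -0.486
outer loop
vertex -4.602 -1.468 -0.934
vertex -4.055 -1.293 -0.799
vertex -4.155 -1.593 -1.298
endloop
endfacet
facet normal -0.634 -0.464 -0.619
outer loop
vertex -4.602 -1.468 -0.934
vertex -4.155 -1.593 -1.298
vertex -4.372 -2.741 -0.215
endloop
endfacet
facet normal -0.634 -0.464 -0.619
outer loop
vertex -4.372 -2.741 -0.215
vertex -4.155 -1.593 -1.298
vertex -3.925 -2.866 -0.579
endloop
endfacet
facet normal 0.155 -0.860 0.486
outer loop
vertex -4.372 -2.741 -0.215
vertex -3.925 -2.866 -0.579
vertex -3.825 -2.567 -0.081
endloop
endfacet
facet normal -0.155 0.860 -0.486
outer loop
vertex -4.155 -1.593 -1.298
vertex -4.055 -1.293 -0.799
vertex -3.608 -1.418 -1.163
endloop
endfacet
facet normal 0.341 -0.415 -0.844
outer loop
vertex -4.155 -1.593 -1.298
vertex -3.608 -1.418 -1.163
vertex -3.925 -2.866 -0.579
endloop
endfacet
facet normal 0.340 -0.415 -0.844
outer loop
vertex -3.925 -2.866 -0.579
vertex -3.608 -1.418 -1.163
vertex -3.378 -2.691 -0.445
endloop
endfacet
facet normal 0.156 -0.860 0.485
outer loop
vertex -3.925 -2.866 -0.579
vertex -3.378 -2.691 -0.445
vertex -3.825 -2.567 -0.081
endloop
endfacet

endsolid


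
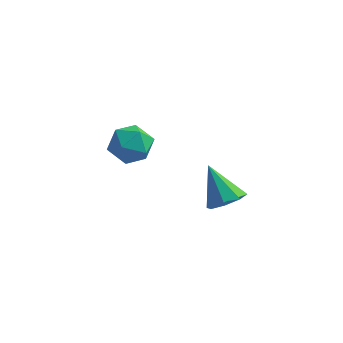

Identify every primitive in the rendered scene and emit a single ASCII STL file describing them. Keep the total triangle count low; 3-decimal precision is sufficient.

solid 
facet normal -0.975 0.014 0.220
outer loop
vertex -2.896 3.392 1.069
vertex -2.914 2.362 1.054
vertex -2.709 2.86 1.932
endloop
endfacet
facet normal -0.643 0.582 0.498
outer loop
vertex -2.896 3.392 1.069
vertex -2.709 2.86 1.932
vertex -2.138 3.687 1.702
endloop
endfacet
facet normal -0.336 0.941 -0.036
outer loop
vertex -2.896 3.392 1.069
vertex -2.138 3.687 1.702
vertex -1.991 3.7 0.682
endloop
endfacet
facet normal -0.479 0.595 -0.646
outer loop
vertex -2.896 3.392 1.069
vertex -1.991 3.7 0.682
vertex -2.471 2.88 0.282
endloop
endfacet
facet normal -0.874 0.022 -0.486
outer loop
vertex -2.896 3.392 1.069
vertex -2.471 2.88 0.282
vertex -2.914 2.362 1.054
endloop
endfacet
facet normal -0.126 0.346 0.930
outer loop
vertex -2.138 3.687 1.702
vertex -2.709 2.86 1.932
vertex -1.689 2.84 2.078
endloop
endfacet
facet normal -0.665 -0.572 0.480
outer loop
vertex -2.709 2.86 1.932
vertex -2.914 2.362 1.054
vertex -2.169 2.02 1.678
endloop
endfacet
facet normal -0.500 -0.559 -0.662
outer loop
vertex -2.914 2.362 1.054
vertex -2.471 2.88 0.282
vertex -2.022 2.033 0.658
endloop
endfacet
facet normal 0.139 0.367 -0.920
outer loop
vertex -2.471 2.88 0.282
vertex -1.991 3.7 0.682
vertex -1.451 2.86 0.428
endloop
endfacet
facet normal 0.371 0.926 0.065
outer loop
vertex -1.991 3.7 0.682
vertex -2.138 3.687 1.702
vertex -1.246 3.358 1.306
endloop
endfacet
facet normal 0.479 -0.595 0.646
outer loop
vertex -1.264 2.328 1.291
vertex -1.689 2.84 2.078
vertex -2.169 2.02 1.678
endloop
endfacet
facet normal 0.336 -0.941 0.036
outer loop
vertex -1.264 2.328 1.291
vertex -2.169 2.02 1.678
vertex -2.022 2.033 0.658
endloop
endfacet
facet normal 0.643 -0.582 -0.498
outer loop
vertex -1.264 2.328 1.291
vertex -2.022 2.033 0.658
vertex -1.451 2.86 0.428
endloop
endfacet
facet normal 0.975 -0.014 -0.220
outer loop
vertex -1.264 2.328 1.291
vertex -1.451 2.86 0.428
vertex -1.246 3.358 1.306
endloop
endfacet
facet normal 0.874 -0.022 0.486
outer loop
vertex -1.264 2.328 1.291
vertex -1.246 3.358 1.306
vertex -1.689 2.84 2.078
endloop
endfacet
facet normal -0.139 -0.367 0.920
outer loop
vertex -2.169 2.02 1.678
vertex -1.689 2.84 2.078
vertex -2.709 2.86 1.932
endloop
endfacet
facet normal -0.371 -0.926 -0.065
outer loop
vertex -2.022 2.033 0.658
vertex -2.169 2.02 1.678
vertex -2.914 2.362 1.054
endloop
endfacet
facet normal 0.126 -0.346 -0.930
outer loop
vertex -1.451 2.86 0.428
vertex -2.022 2.033 0.658
vertex -2.471 2.88 0.282
endloop
endfacet
facet normal 0.665 0.572 -0.480
outer loop
vertex -1.246 3.358 1.306
vertex -1.451 2.86 0.428
vertex -1.991 3.7 0.682
endloop
endfacet
facet normal 0.500 0.559 0.662
outer loop
vertex -1.689 2.84 2.078
vertex -1.246 3.358 1.306
vertex -2.138 3.687 1.702
endloop
endfacet
facet normal 0.526 -0.356 -0.772
outer loop
vertex 3.559 -0.315 2.312
vertex 2.863 -0.624 1.98
vertex 3.27 0.098 1.925
endloop
endfacet
facet normal 0.449 0.758 0.473
outer loop
vertex 3.559 -0.315 2.312
vertex 3.27 0.098 1.925
vertex 1.937 0.004 3.34
endloop
endfacet
facet normal 0.527 -0.356 -0.772
outer loop
vertex 3.27 0.098 1.925
vertex 2.863 -0.624 1.98
vertex 2.743 0.088 1.57
endloop
endfacet
facet normal -0.039 0.999 0.030
outer loop
vertex 3.27 0.098 1.925
vertex 2.743 0.088 1.57
vertex 1.937 0.004 3.34
endloop
endfacet
facet normal 0.525 -0.357 -0.773
outer loop
vertex 2.743 0.088 1.57
vertex 2.863 -0.624 1.98
vertex 2.286 -0.338 1.456
endloop
endfacet
facet normal -0.626 0.739 -0.250
outer loop
vertex 2.743 0.088 1.57
vertex 2.286 -0.338 1.456
vertex 1.937 0.004 3.34
endloop
endfacet
facet normal 0.525 -0.356 -0.773
outer loop
vertex 2.286 -0.338 1.456
vertex 2.863 -0.624 1.98
vertex 2.167 -0.932 1.649
endloop
endfacet
facet normal -0.971 0.128 -0.203
outer loop
vertex 2.286 -0.338 1.456
vertex 2.167 -0.932 1.649
vertex 1.937 0.004 3.34
endloop
endfacet
facet normal 0.525 -0.357 -0.773
outer loop
vertex 2.167 -0.932 1.649
vertex 2.863 -0.624 1.98
vertex 2.456 -1.345 2.036
endloop
endfacet
facet normal -0.869 -0.473 0.144
outer loop
vertex 2.167 -0.932 1.649
vertex 2.456 -1.345 2.036
vertex 1.937 0.004 3.34
endloop
endfacet
facet normal 0.526 -0.357 -0.772
outer loop
vertex 2.456 -1.345 2.036
vertex 2.863 -0.624 1.98
vertex 2.983 -1.335 2.39
endloop
endfacet
facet normal -0.381 -0.714 0.587
outer loop
vertex 2.456 -1.345 2.036
vertex 2.983 -1.335 2.39
vertex 1.937 0.004 3.34
endloop
endfacet
facet normal 0.526 -0.356 -0.772
outer loop
vertex 2.983 -1.335 2.39
vertex 2.863 -0.624 1.98
vertex 3.44 -0.909 2.505
endloop
endfacet
facet normal 0.205 -0.454 0.867
outer loop
vertex 2.983 -1.335 2.39
vertex 3.44 -0.909 2.505
vertex 1.937 0.004 3.34
endloop
endfacet
facet normal 0.526 -0.356 -0.772
outer loop
vertex 3.44 -0.909 2.505
vertex 2.863 -0.624 1.98
vertex 3.559 -0.315 2.312
endloop
endfacet
facet normal 0.550 0.156 0.820
outer loop
vertex 3.44 -0.909 2.505
vertex 3.559 -0.315 2.312
vertex 1.937 0.004 3.34
endloop
endfacet

endsolid


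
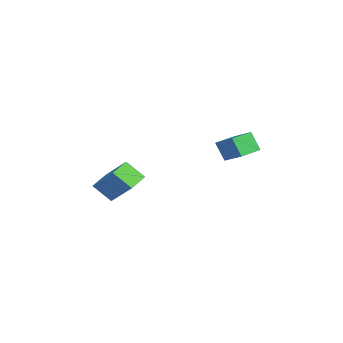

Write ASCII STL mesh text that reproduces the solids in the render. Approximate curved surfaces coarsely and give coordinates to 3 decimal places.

solid 
facet normal -0.691 -0.560 -0.457
outer loop
vertex -3.817 0.412 -0.999
vertex -4.569 1.248 -0.886
vertex -3.515 0.812 -1.945
endloop
endfacet
facet normal 0.666 -0.740 -0.100
outer loop
vertex -2.651 1.512 -1.374
vertex -3.817 0.412 -0.999
vertex -3.515 0.812 -1.945
endloop
endfacet
facet normal -0.691 -0.561 -0.456
outer loop
vertex -3.515 0.812 -1.945
vertex -4.569 1.248 -0.886
vertex -4.268 1.647 -1.832
endloop
endfacet
facet normal 0.282 0.373 -0.884
outer loop
vertex -4.268 1.647 -1.832
vertex -2.651 1.512 -1.374
vertex -3.515 0.812 -1.945
endloop
endfacet
facet normal -0.282 -0.373 0.884
outer loop
vertex -3.817 0.412 -0.999
vertex -3.705 1.948 -0.315
vertex -4.569 1.248 -0.886
endloop
endfacet
facet normal 0.666 -0.740 -0.100
outer loop
vertex -2.952 1.113 -0.428
vertex -3.817 0.412 -0.999
vertex -2.651 1.512 -1.374
endloop
endfacet
facet normal -0.281 -0.373 0.884
outer loop
vertex -2.952 1.113 -0.428
vertex -3.705 1.948 -0.315
vertex -3.817 0.412 -0.999
endloop
endfacet
facet normal -0.665 0.740 0.100
outer loop
vertex -4.569 1.248 -0.886
vertex -3.705 1.948 -0.315
vertex -4.268 1.647 -1.832
endloop
endfacet
facet normal 0.282 0.373 -0.884
outer loop
vertex -3.403 2.348 -1.261
vertex -2.651 1.512 -1.374
vertex -4.268 1.647 -1.832
endloop
endfacet
facet normal -0.666 0.740 0.100
outer loop
vertex -4.268 1.647 -1.832
vertex -3.705 1.948 -0.315
vertex -3.403 2.348 -1.261
endloop
endfacet
facet normal 0.691 0.560 0.456
outer loop
vertex -3.403 2.348 -1.261
vertex -2.952 1.113 -0.428
vertex -2.651 1.512 -1.374
endloop
endfacet
facet normal 0.690 0.561 0.457
outer loop
vertex -3.705 1.948 -0.315
vertex -2.952 1.113 -0.428
vertex -3.403 2.348 -1.261
endloop
endfacet
facet normal -0.823 0.493 0.283
outer loop
vertex -4.546 -4.378 -3.209
vertex -3.594 -3.454 -2.052
vertex -4.339 -3.559 -4.033
endloop
endfacet
facet normal -0.541 -0.525 -0.657
outer loop
vertex -3.426 -4.106 -4.348
vertex -4.546 -4.378 -3.209
vertex -4.339 -3.559 -4.033
endloop
endfacet
facet normal -0.823 0.493 0.283
outer loop
vertex -4.339 -3.559 -4.033
vertex -3.594 -3.454 -2.052
vertex -3.387 -2.635 -2.877
endloop
endfacet
facet normal 0.175 0.694 -0.699
outer loop
vertex -3.387 -2.635 -2.877
vertex -3.426 -4.106 -4.348
vertex -4.339 -3.559 -4.033
endloop
endfacet
facet normal -0.175 -0.694 0.698
outer loop
vertex -4.546 -4.378 -3.209
vertex -2.681 -4.001 -2.367
vertex -3.594 -3.454 -2.052
endloop
endfacet
facet normal -0.541 -0.525 -0.657
outer loop
vertex -3.633 -4.925 -3.523
vertex -4.546 -4.378 -3.209
vertex -3.426 -4.106 -4.348
endloop
endfacet
facet normal -0.175 -0.694 0.699
outer loop
vertex -3.633 -4.925 -3.523
vertex -2.681 -4.001 -2.367
vertex -4.546 -4.378 -3.209
endloop
endfacet
facet normal 0.541 0.525 0.657
outer loop
vertex -3.594 -3.454 -2.052
vertex -2.681 -4.001 -2.367
vertex -3.387 -2.635 -2.877
endloop
endfacet
facet normal 0.175 0.694 -0.698
outer loop
vertex -2.474 -3.182 -3.191
vertex -3.426 -4.106 -4.348
vertex -3.387 -2.635 -2.877
endloop
endfacet
facet normal 0.541 0.525 0.657
outer loop
vertex -3.387 -2.635 -2.877
vertex -2.681 -4.001 -2.367
vertex -2.474 -3.182 -3.191
endloop
endfacet
facet normal 0.823 -0.493 -0.283
outer loop
vertex -2.474 -3.182 -3.191
vertex -3.633 -4.925 -3.523
vertex -3.426 -4.106 -4.348
endloop
endfacet
facet normal 0.823 -0.493 -0.283
outer loop
vertex -2.681 -4.001 -2.367
vertex -3.633 -4.925 -3.523
vertex -2.474 -3.182 -3.191
endloop
endfacet

endsolid


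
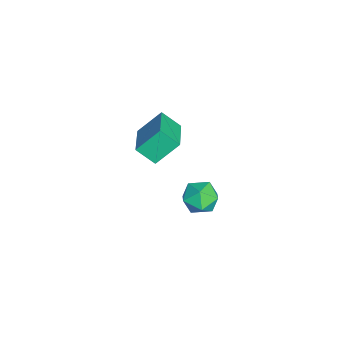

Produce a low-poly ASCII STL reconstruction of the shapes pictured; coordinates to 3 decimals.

solid 
facet normal -0.855 0.489 0.171
outer loop
vertex 2.769 3.684 3.628
vertex 2.296 2.789 3.822
vertex 2.747 3.31 4.588
endloop
endfacet
facet normal -0.292 0.893 0.341
outer loop
vertex 2.769 3.684 3.628
vertex 2.747 3.31 4.588
vertex 3.611 3.733 4.22
endloop
endfacet
facet normal 0.114 0.964 -0.242
outer loop
vertex 2.769 3.684 3.628
vertex 3.611 3.733 4.22
vertex 3.694 3.474 3.226
endloop
endfacet
facet normal -0.199 0.603 -0.773
outer loop
vertex 2.769 3.684 3.628
vertex 3.694 3.474 3.226
vertex 2.882 2.891 2.98
endloop
endfacet
facet normal -0.798 0.309 -0.518
outer loop
vertex 2.769 3.684 3.628
vertex 2.882 2.891 2.98
vertex 2.296 2.789 3.822
endloop
endfacet
facet normal 0.088 0.545 0.834
outer loop
vertex 3.611 3.733 4.22
vertex 2.747 3.31 4.588
vertex 3.658 2.869 4.78
endloop
endfacet
facet normal -0.822 -0.109 0.558
outer loop
vertex 2.747 3.31 4.588
vertex 2.296 2.789 3.822
vertex 2.846 2.286 4.534
endloop
endfacet
facet normal -0.729 -0.400 -0.556
outer loop
vertex 2.296 2.789 3.822
vertex 2.882 2.891 2.98
vertex 2.929 2.027 3.54
endloop
endfacet
facet normal 0.240 0.074 -0.968
outer loop
vertex 2.882 2.891 2.98
vertex 3.694 3.474 3.226
vertex 3.793 2.45 3.172
endloop
endfacet
facet normal 0.744 0.659 -0.110
outer loop
vertex 3.694 3.474 3.226
vertex 3.611 3.733 4.22
vertex 4.244 2.971 3.938
endloop
endfacet
facet normal 0.199 -0.603 0.773
outer loop
vertex 3.771 2.076 4.132
vertex 3.658 2.869 4.78
vertex 2.846 2.286 4.534
endloop
endfacet
facet normal -0.114 -0.964 0.242
outer loop
vertex 3.771 2.076 4.132
vertex 2.846 2.286 4.534
vertex 2.929 2.027 3.54
endloop
endfacet
facet normal 0.292 -0.893 -0.341
outer loop
vertex 3.771 2.076 4.132
vertex 2.929 2.027 3.54
vertex 3.793 2.45 3.172
endloop
endfacet
facet normal 0.855 -0.489 -0.171
outer loop
vertex 3.771 2.076 4.132
vertex 3.793 2.45 3.172
vertex 4.244 2.971 3.938
endloop
endfacet
facet normal 0.798 -0.309 0.518
outer loop
vertex 3.771 2.076 4.132
vertex 4.244 2.971 3.938
vertex 3.658 2.869 4.78
endloop
endfacet
facet normal -0.240 -0.074 0.968
outer loop
vertex 2.846 2.286 4.534
vertex 3.658 2.869 4.78
vertex 2.747 3.31 4.588
endloop
endfacet
facet normal -0.744 -0.659 0.110
outer loop
vertex 2.929 2.027 3.54
vertex 2.846 2.286 4.534
vertex 2.296 2.789 3.822
endloop
endfacet
facet normal -0.088 -0.545 -0.834
outer loop
vertex 3.793 2.45 3.172
vertex 2.929 2.027 3.54
vertex 2.882 2.891 2.98
endloop
endfacet
facet normal 0.822 0.109 -0.558
outer loop
vertex 4.244 2.971 3.938
vertex 3.793 2.45 3.172
vertex 3.694 3.474 3.226
endloop
endfacet
facet normal 0.729 0.400 0.556
outer loop
vertex 3.658 2.869 4.78
vertex 4.244 2.971 3.938
vertex 3.611 3.733 4.22
endloop
endfacet
facet normal -0.960 -0.008 -0.280
outer loop
vertex -4.065 0.724 2.995
vertex -3.813 1.732 2.103
vertex -3.681 -0.508 1.712
endloop
endfacet
facet normal -0.184 -0.736 0.651
outer loop
vertex -1.607 -0.492 2.317
vertex -4.065 0.724 2.995
vertex -3.681 -0.508 1.712
endloop
endfacet
facet normal -0.960 -0.008 -0.281
outer loop
vertex -3.681 -0.508 1.712
vertex -3.813 1.732 2.103
vertex -3.428 0.5 0.82
endloop
endfacet
facet normal 0.211 -0.677 -0.705
outer loop
vertex -3.428 0.5 0.82
vertex -1.607 -0.492 2.317
vertex -3.681 -0.508 1.712
endloop
endfacet
facet normal -0.211 0.677 0.705
outer loop
vertex -4.065 0.724 2.995
vertex -1.739 1.748 2.708
vertex -3.813 1.732 2.103
endloop
endfacet
facet normal -0.184 -0.736 0.651
outer loop
vertex -1.992 0.74 3.6
vertex -4.065 0.724 2.995
vertex -1.607 -0.492 2.317
endloop
endfacet
facet normal -0.211 0.677 0.705
outer loop
vertex -1.992 0.74 3.6
vertex -1.739 1.748 2.708
vertex -4.065 0.724 2.995
endloop
endfacet
facet normal 0.184 0.736 -0.651
outer loop
vertex -3.813 1.732 2.103
vertex -1.739 1.748 2.708
vertex -3.428 0.5 0.82
endloop
endfacet
facet normal 0.211 -0.677 -0.705
outer loop
vertex -1.355 0.516 1.425
vertex -1.607 -0.492 2.317
vertex -3.428 0.5 0.82
endloop
endfacet
facet normal 0.184 0.736 -0.651
outer loop
vertex -3.428 0.5 0.82
vertex -1.739 1.748 2.708
vertex -1.355 0.516 1.425
endloop
endfacet
facet normal 0.960 0.008 0.280
outer loop
vertex -1.355 0.516 1.425
vertex -1.992 0.74 3.6
vertex -1.607 -0.492 2.317
endloop
endfacet
facet normal 0.960 0.007 0.280
outer loop
vertex -1.739 1.748 2.708
vertex -1.992 0.74 3.6
vertex -1.355 0.516 1.425
endloop
endfacet

endsolid


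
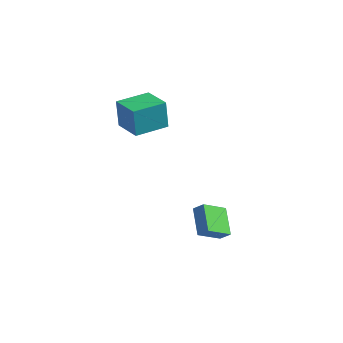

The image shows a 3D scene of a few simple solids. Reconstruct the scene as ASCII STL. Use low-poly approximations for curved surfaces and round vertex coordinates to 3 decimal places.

solid 
facet normal -0.998 0.038 0.056
outer loop
vertex -4.119 2.09 3.936
vertex -4.03 4.106 4.161
vertex -4.216 2.303 2.061
endloop
endfacet
facet normal -0.044 -0.993 -0.111
outer loop
vertex -2.41 2.234 1.959
vertex -4.119 2.09 3.936
vertex -4.216 2.303 2.061
endloop
endfacet
facet normal -0.998 0.038 0.056
outer loop
vertex -4.216 2.303 2.061
vertex -4.03 4.106 4.161
vertex -4.127 4.319 2.285
endloop
endfacet
facet normal -0.052 0.113 -0.992
outer loop
vertex -4.127 4.319 2.285
vertex -2.41 2.234 1.959
vertex -4.216 2.303 2.061
endloop
endfacet
facet normal 0.052 -0.113 0.992
outer loop
vertex -4.119 2.09 3.936
vertex -2.224 4.037 4.059
vertex -4.03 4.106 4.161
endloop
endfacet
facet normal -0.044 -0.993 -0.110
outer loop
vertex -2.313 2.021 3.835
vertex -4.119 2.09 3.936
vertex -2.41 2.234 1.959
endloop
endfacet
facet normal 0.051 -0.113 0.992
outer loop
vertex -2.313 2.021 3.835
vertex -2.224 4.037 4.059
vertex -4.119 2.09 3.936
endloop
endfacet
facet normal 0.044 0.993 0.110
outer loop
vertex -4.03 4.106 4.161
vertex -2.224 4.037 4.059
vertex -4.127 4.319 2.285
endloop
endfacet
facet normal -0.051 0.113 -0.992
outer loop
vertex -2.321 4.25 2.184
vertex -2.41 2.234 1.959
vertex -4.127 4.319 2.285
endloop
endfacet
facet normal 0.044 0.993 0.111
outer loop
vertex -4.127 4.319 2.285
vertex -2.224 4.037 4.059
vertex -2.321 4.25 2.184
endloop
endfacet
facet normal 0.998 -0.038 -0.056
outer loop
vertex -2.321 4.25 2.184
vertex -2.313 2.021 3.835
vertex -2.41 2.234 1.959
endloop
endfacet
facet normal 0.998 -0.038 -0.056
outer loop
vertex -2.224 4.037 4.059
vertex -2.313 2.021 3.835
vertex -2.321 4.25 2.184
endloop
endfacet
facet normal -0.729 -0.307 -0.612
outer loop
vertex 4.004 1.807 -2.6
vertex 2.744 2.39 -1.393
vertex 3.993 3.225 -3.297
endloop
endfacet
facet normal 0.685 -0.317 -0.656
outer loop
vertex 4.576 3.47 -2.807
vertex 4.004 1.807 -2.6
vertex 3.993 3.225 -3.297
endloop
endfacet
facet normal -0.729 -0.307 -0.612
outer loop
vertex 3.993 3.225 -3.297
vertex 2.744 2.39 -1.393
vertex 2.733 3.808 -2.09
endloop
endfacet
facet normal -0.007 0.898 -0.441
outer loop
vertex 2.733 3.808 -2.09
vertex 4.576 3.47 -2.807
vertex 3.993 3.225 -3.297
endloop
endfacet
facet normal 0.007 -0.898 0.441
outer loop
vertex 4.004 1.807 -2.6
vertex 3.327 2.635 -0.903
vertex 2.744 2.39 -1.393
endloop
endfacet
facet normal 0.685 -0.317 -0.656
outer loop
vertex 4.587 2.052 -2.11
vertex 4.004 1.807 -2.6
vertex 4.576 3.47 -2.807
endloop
endfacet
facet normal 0.007 -0.898 0.441
outer loop
vertex 4.587 2.052 -2.11
vertex 3.327 2.635 -0.903
vertex 4.004 1.807 -2.6
endloop
endfacet
facet normal -0.685 0.317 0.656
outer loop
vertex 2.744 2.39 -1.393
vertex 3.327 2.635 -0.903
vertex 2.733 3.808 -2.09
endloop
endfacet
facet normal -0.007 0.898 -0.441
outer loop
vertex 3.316 4.053 -1.6
vertex 4.576 3.47 -2.807
vertex 2.733 3.808 -2.09
endloop
endfacet
facet normal -0.685 0.317 0.656
outer loop
vertex 2.733 3.808 -2.09
vertex 3.327 2.635 -0.903
vertex 3.316 4.053 -1.6
endloop
endfacet
facet normal 0.729 0.307 0.612
outer loop
vertex 3.316 4.053 -1.6
vertex 4.587 2.052 -2.11
vertex 4.576 3.47 -2.807
endloop
endfacet
facet normal 0.729 0.307 0.612
outer loop
vertex 3.327 2.635 -0.903
vertex 4.587 2.052 -2.11
vertex 3.316 4.053 -1.6
endloop
endfacet

endsolid


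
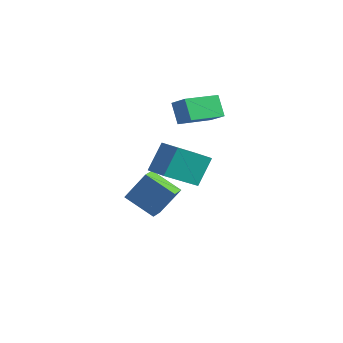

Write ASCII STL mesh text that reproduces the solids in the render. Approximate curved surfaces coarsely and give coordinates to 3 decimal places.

solid 
facet normal -0.847 -0.003 -0.531
outer loop
vertex -0.473 3.068 2.752
vertex -0.322 5.005 2.499
vertex 0.216 2.871 1.655
endloop
endfacet
facet normal -0.077 -0.989 0.129
outer loop
vertex 1.182 2.875 2.261
vertex -0.473 3.068 2.752
vertex 0.216 2.871 1.655
endloop
endfacet
facet normal -0.847 -0.003 -0.531
outer loop
vertex 0.216 2.871 1.655
vertex -0.322 5.005 2.499
vertex 0.367 4.808 1.402
endloop
endfacet
facet normal 0.526 -0.150 -0.837
outer loop
vertex 0.367 4.808 1.402
vertex 1.182 2.875 2.261
vertex 0.216 2.871 1.655
endloop
endfacet
facet normal -0.526 0.150 0.837
outer loop
vertex -0.473 3.068 2.752
vertex 0.644 5.009 3.105
vertex -0.322 5.005 2.499
endloop
endfacet
facet normal -0.077 -0.989 0.129
outer loop
vertex 0.493 3.072 3.358
vertex -0.473 3.068 2.752
vertex 1.182 2.875 2.261
endloop
endfacet
facet normal -0.526 0.150 0.837
outer loop
vertex 0.493 3.072 3.358
vertex 0.644 5.009 3.105
vertex -0.473 3.068 2.752
endloop
endfacet
facet normal 0.077 0.989 -0.129
outer loop
vertex -0.322 5.005 2.499
vertex 0.644 5.009 3.105
vertex 0.367 4.808 1.402
endloop
endfacet
facet normal 0.526 -0.150 -0.837
outer loop
vertex 1.333 4.812 2.008
vertex 1.182 2.875 2.261
vertex 0.367 4.808 1.402
endloop
endfacet
facet normal 0.077 0.989 -0.129
outer loop
vertex 0.367 4.808 1.402
vertex 0.644 5.009 3.105
vertex 1.333 4.812 2.008
endloop
endfacet
facet normal 0.847 0.003 0.531
outer loop
vertex 1.333 4.812 2.008
vertex 0.493 3.072 3.358
vertex 1.182 2.875 2.261
endloop
endfacet
facet normal 0.847 0.003 0.531
outer loop
vertex 0.644 5.009 3.105
vertex 0.493 3.072 3.358
vertex 1.333 4.812 2.008
endloop
endfacet
facet normal -0.791 -0.329 0.515
outer loop
vertex -0.828 1.748 -1.778
vertex -1.204 2.467 -1.897
vertex -1.603 1.072 -3.399
endloop
endfacet
facet normal 0.459 -0.876 0.146
outer loop
vertex -0.156 1.673 -4.343
vertex -0.828 1.748 -1.778
vertex -1.603 1.072 -3.399
endloop
endfacet
facet normal -0.791 -0.330 0.516
outer loop
vertex -1.603 1.072 -3.399
vertex -1.204 2.467 -1.897
vertex -1.98 1.79 -3.518
endloop
endfacet
facet normal -0.404 -0.352 -0.844
outer loop
vertex -1.98 1.79 -3.518
vertex -0.156 1.673 -4.343
vertex -1.603 1.072 -3.399
endloop
endfacet
facet normal 0.405 0.351 0.844
outer loop
vertex -0.828 1.748 -1.778
vertex 0.243 3.068 -2.841
vertex -1.204 2.467 -1.897
endloop
endfacet
facet normal 0.459 -0.876 0.146
outer loop
vertex 0.62 2.35 -2.722
vertex -0.828 1.748 -1.778
vertex -0.156 1.673 -4.343
endloop
endfacet
facet normal 0.404 0.352 0.844
outer loop
vertex 0.62 2.35 -2.722
vertex 0.243 3.068 -2.841
vertex -0.828 1.748 -1.778
endloop
endfacet
facet normal -0.459 0.876 -0.146
outer loop
vertex -1.204 2.467 -1.897
vertex 0.243 3.068 -2.841
vertex -1.98 1.79 -3.518
endloop
endfacet
facet normal -0.404 -0.351 -0.844
outer loop
vertex -0.532 2.392 -4.462
vertex -0.156 1.673 -4.343
vertex -1.98 1.79 -3.518
endloop
endfacet
facet normal -0.459 0.876 -0.146
outer loop
vertex -1.98 1.79 -3.518
vertex 0.243 3.068 -2.841
vertex -0.532 2.392 -4.462
endloop
endfacet
facet normal 0.791 0.328 -0.516
outer loop
vertex -0.532 2.392 -4.462
vertex 0.62 2.35 -2.722
vertex -0.156 1.673 -4.343
endloop
endfacet
facet normal 0.791 0.330 -0.516
outer loop
vertex 0.243 3.068 -2.841
vertex 0.62 2.35 -2.722
vertex -0.532 2.392 -4.462
endloop
endfacet
facet normal -0.980 0.120 -0.159
outer loop
vertex 2.486 0.026 2.168
vertex 2.863 1.708 1.116
vertex 2.604 -0.887 0.751
endloop
endfacet
facet normal -0.187 -0.833 0.521
outer loop
vertex 3.917 -1.048 0.964
vertex 2.486 0.026 2.168
vertex 2.604 -0.887 0.751
endloop
endfacet
facet normal -0.980 0.120 -0.159
outer loop
vertex 2.604 -0.887 0.751
vertex 2.863 1.708 1.116
vertex 2.981 0.795 -0.302
endloop
endfacet
facet normal 0.070 -0.541 -0.838
outer loop
vertex 2.981 0.795 -0.302
vertex 3.917 -1.048 0.964
vertex 2.604 -0.887 0.751
endloop
endfacet
facet normal -0.070 0.540 0.839
outer loop
vertex 2.486 0.026 2.168
vertex 4.176 1.547 1.329
vertex 2.863 1.708 1.116
endloop
endfacet
facet normal -0.187 -0.833 0.521
outer loop
vertex 3.799 -0.135 2.382
vertex 2.486 0.026 2.168
vertex 3.917 -1.048 0.964
endloop
endfacet
facet normal -0.070 0.541 0.838
outer loop
vertex 3.799 -0.135 2.382
vertex 4.176 1.547 1.329
vertex 2.486 0.026 2.168
endloop
endfacet
facet normal 0.187 0.833 -0.521
outer loop
vertex 2.863 1.708 1.116
vertex 4.176 1.547 1.329
vertex 2.981 0.795 -0.302
endloop
endfacet
facet normal 0.070 -0.540 -0.839
outer loop
vertex 4.294 0.634 -0.088
vertex 3.917 -1.048 0.964
vertex 2.981 0.795 -0.302
endloop
endfacet
facet normal 0.187 0.833 -0.521
outer loop
vertex 2.981 0.795 -0.302
vertex 4.176 1.547 1.329
vertex 4.294 0.634 -0.088
endloop
endfacet
facet normal 0.980 -0.120 0.159
outer loop
vertex 4.294 0.634 -0.088
vertex 3.799 -0.135 2.382
vertex 3.917 -1.048 0.964
endloop
endfacet
facet normal 0.980 -0.120 0.159
outer loop
vertex 4.176 1.547 1.329
vertex 3.799 -0.135 2.382
vertex 4.294 0.634 -0.088
endloop
endfacet

endsolid


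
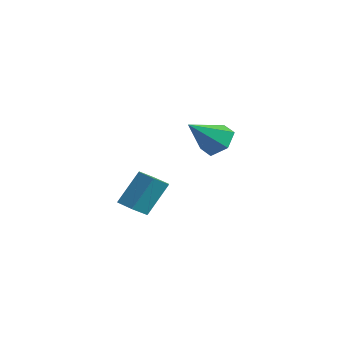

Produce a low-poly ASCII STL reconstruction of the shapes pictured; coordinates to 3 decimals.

solid 
facet normal 0.100 0.778 -0.620
outer loop
vertex 1.44 3.261 2.745
vertex 0.464 3.511 2.901
vertex 1.191 3.897 3.503
endloop
endfacet
facet normal 0.847 -0.236 0.476
outer loop
vertex 1.44 3.261 2.745
vertex 1.191 3.897 3.503
vertex 0.256 1.909 4.179
endloop
endfacet
facet normal 0.101 0.778 -0.620
outer loop
vertex 1.191 3.897 3.503
vertex 0.464 3.511 2.901
vertex 0.215 4.147 3.658
endloop
endfacet
facet normal 0.209 0.225 0.952
outer loop
vertex 1.191 3.897 3.503
vertex 0.215 4.147 3.658
vertex 0.256 1.909 4.179
endloop
endfacet
facet normal 0.101 0.778 -0.620
outer loop
vertex 0.215 4.147 3.658
vertex 0.464 3.511 2.901
vertex -0.513 3.761 3.056
endloop
endfacet
facet normal -0.677 0.155 0.719
outer loop
vertex 0.215 4.147 3.658
vertex -0.513 3.761 3.056
vertex 0.256 1.909 4.179
endloop
endfacet
facet normal 0.101 0.778 -0.620
outer loop
vertex -0.513 3.761 3.056
vertex 0.464 3.511 2.901
vertex -0.264 3.125 2.299
endloop
endfacet
facet normal -0.926 -0.377 0.012
outer loop
vertex -0.513 3.761 3.056
vertex -0.264 3.125 2.299
vertex 0.256 1.909 4.179
endloop
endfacet
facet normal 0.101 0.778 -0.620
outer loop
vertex -0.264 3.125 2.299
vertex 0.464 3.511 2.901
vertex 0.713 2.875 2.144
endloop
endfacet
facet normal -0.288 -0.838 -0.463
outer loop
vertex -0.264 3.125 2.299
vertex 0.713 2.875 2.144
vertex 0.256 1.909 4.179
endloop
endfacet
facet normal 0.100 0.778 -0.621
outer loop
vertex 0.713 2.875 2.144
vertex 0.464 3.511 2.901
vertex 1.44 3.261 2.745
endloop
endfacet
facet normal 0.598 -0.768 -0.230
outer loop
vertex 0.713 2.875 2.144
vertex 1.44 3.261 2.745
vertex 0.256 1.909 4.179
endloop
endfacet
facet normal -0.109 -0.540 -0.835
outer loop
vertex 2.566 -2.443 0.363
vertex 1.756 -2.598 0.569
vertex 1.953 -1.916 0.102
endloop
endfacet
facet normal 0.684 0.569 -0.457
outer loop
vertex 2.566 -2.443 0.363
vertex 1.953 -1.916 0.102
vertex 2.774 -1.407 1.966
endloop
endfacet
facet normal 0.684 0.569 -0.457
outer loop
vertex 2.774 -1.407 1.966
vertex 1.953 -1.916 0.102
vertex 2.161 -0.879 1.705
endloop
endfacet
facet normal 0.108 0.539 0.835
outer loop
vertex 2.774 -1.407 1.966
vertex 2.161 -0.879 1.705
vertex 1.964 -1.562 2.171
endloop
endfacet
facet normal -0.108 -0.540 -0.835
outer loop
vertex 1.953 -1.916 0.102
vertex 1.756 -2.598 0.569
vertex 1.143 -2.071 0.307
endloop
endfacet
facet normal -0.283 0.822 -0.495
outer loop
vertex 1.953 -1.916 0.102
vertex 1.143 -2.071 0.307
vertex 2.161 -0.879 1.705
endloop
endfacet
facet normal -0.283 0.822 -0.495
outer loop
vertex 2.161 -0.879 1.705
vertex 1.143 -2.071 0.307
vertex 1.351 -1.034 1.91
endloop
endfacet
facet normal 0.108 0.539 0.835
outer loop
vertex 2.161 -0.879 1.705
vertex 1.351 -1.034 1.91
vertex 1.964 -1.562 2.171
endloop
endfacet
facet normal -0.108 -0.540 -0.835
outer loop
vertex 1.143 -2.071 0.307
vertex 1.756 -2.598 0.569
vertex 0.946 -2.753 0.774
endloop
endfacet
facet normal -0.967 0.253 -0.038
outer loop
vertex 1.143 -2.071 0.307
vertex 0.946 -2.753 0.774
vertex 1.351 -1.034 1.91
endloop
endfacet
facet normal -0.967 0.253 -0.038
outer loop
vertex 1.351 -1.034 1.91
vertex 0.946 -2.753 0.774
vertex 1.154 -1.717 2.377
endloop
endfacet
facet normal 0.109 0.539 0.835
outer loop
vertex 1.351 -1.034 1.91
vertex 1.154 -1.717 2.377
vertex 1.964 -1.562 2.171
endloop
endfacet
facet normal -0.108 -0.539 -0.835
outer loop
vertex 0.946 -2.753 0.774
vertex 1.756 -2.598 0.569
vertex 1.559 -3.281 1.035
endloop
endfacet
facet normal -0.684 -0.569 0.456
outer loop
vertex 0.946 -2.753 0.774
vertex 1.559 -3.281 1.035
vertex 1.154 -1.717 2.377
endloop
endfacet
facet normal -0.684 -0.569 0.457
outer loop
vertex 1.154 -1.717 2.377
vertex 1.559 -3.281 1.035
vertex 1.767 -2.244 2.638
endloop
endfacet
facet normal 0.109 0.540 0.835
outer loop
vertex 1.154 -1.717 2.377
vertex 1.767 -2.244 2.638
vertex 1.964 -1.562 2.171
endloop
endfacet
facet normal -0.108 -0.539 -0.835
outer loop
vertex 1.559 -3.281 1.035
vertex 1.756 -2.598 0.569
vertex 2.369 -3.126 0.83
endloop
endfacet
facet normal 0.283 -0.822 0.495
outer loop
vertex 1.559 -3.281 1.035
vertex 2.369 -3.126 0.83
vertex 1.767 -2.244 2.638
endloop
endfacet
facet normal 0.283 -0.822 0.495
outer loop
vertex 1.767 -2.244 2.638
vertex 2.369 -3.126 0.83
vertex 2.577 -2.089 2.433
endloop
endfacet
facet normal 0.108 0.540 0.835
outer loop
vertex 1.767 -2.244 2.638
vertex 2.577 -2.089 2.433
vertex 1.964 -1.562 2.171
endloop
endfacet
facet normal -0.109 -0.539 -0.835
outer loop
vertex 2.369 -3.126 0.83
vertex 1.756 -2.598 0.569
vertex 2.566 -2.443 0.363
endloop
endfacet
facet normal 0.967 -0.253 0.038
outer loop
vertex 2.369 -3.126 0.83
vertex 2.566 -2.443 0.363
vertex 2.577 -2.089 2.433
endloop
endfacet
facet normal 0.967 -0.253 0.038
outer loop
vertex 2.577 -2.089 2.433
vertex 2.566 -2.443 0.363
vertex 2.774 -1.407 1.966
endloop
endfacet
facet normal 0.108 0.540 0.835
outer loop
vertex 2.577 -2.089 2.433
vertex 2.774 -1.407 1.966
vertex 1.964 -1.562 2.171
endloop
endfacet

endsolid


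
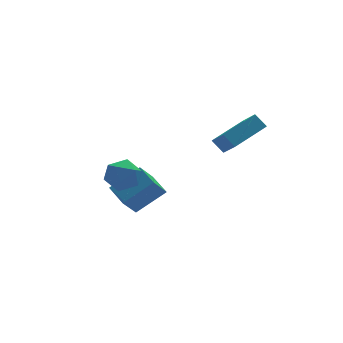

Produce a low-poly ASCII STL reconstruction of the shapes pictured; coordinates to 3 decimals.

solid 
facet normal -0.577 -0.304 0.758
outer loop
vertex -0.827 1.753 -2.996
vertex -1.013 3.093 -2.6
vertex -2.407 1.874 -4.151
endloop
endfacet
facet normal 0.132 -0.951 -0.281
outer loop
vertex -1.547 2.327 -5.28
vertex -0.827 1.753 -2.996
vertex -2.407 1.874 -4.151
endloop
endfacet
facet normal -0.577 -0.304 0.758
outer loop
vertex -2.407 1.874 -4.151
vertex -1.013 3.093 -2.6
vertex -2.593 3.214 -3.755
endloop
endfacet
facet normal -0.806 0.062 -0.589
outer loop
vertex -2.593 3.214 -3.755
vertex -1.547 2.327 -5.28
vertex -2.407 1.874 -4.151
endloop
endfacet
facet normal 0.806 -0.062 0.589
outer loop
vertex -0.827 1.753 -2.996
vertex -0.153 3.546 -3.729
vertex -1.013 3.093 -2.6
endloop
endfacet
facet normal 0.132 -0.951 -0.281
outer loop
vertex 0.033 2.206 -4.125
vertex -0.827 1.753 -2.996
vertex -1.547 2.327 -5.28
endloop
endfacet
facet normal 0.806 -0.062 0.589
outer loop
vertex 0.033 2.206 -4.125
vertex -0.153 3.546 -3.729
vertex -0.827 1.753 -2.996
endloop
endfacet
facet normal -0.132 0.951 0.281
outer loop
vertex -1.013 3.093 -2.6
vertex -0.153 3.546 -3.729
vertex -2.593 3.214 -3.755
endloop
endfacet
facet normal -0.806 0.062 -0.589
outer loop
vertex -1.733 3.667 -4.884
vertex -1.547 2.327 -5.28
vertex -2.593 3.214 -3.755
endloop
endfacet
facet normal -0.132 0.951 0.281
outer loop
vertex -2.593 3.214 -3.755
vertex -0.153 3.546 -3.729
vertex -1.733 3.667 -4.884
endloop
endfacet
facet normal 0.577 0.304 -0.758
outer loop
vertex -1.733 3.667 -4.884
vertex 0.033 2.206 -4.125
vertex -1.547 2.327 -5.28
endloop
endfacet
facet normal 0.577 0.304 -0.758
outer loop
vertex -0.153 3.546 -3.729
vertex 0.033 2.206 -4.125
vertex -1.733 3.667 -4.884
endloop
endfacet
facet normal -0.908 -0.307 -0.286
outer loop
vertex 1.328 -2.878 1.509
vertex 0.957 -2.359 2.13
vertex 1.258 -1.771 0.544
endloop
endfacet
facet normal 0.416 -0.582 -0.698
outer loop
vertex 3.183 -1.121 1.15
vertex 1.328 -2.878 1.509
vertex 1.258 -1.771 0.544
endloop
endfacet
facet normal -0.908 -0.307 -0.286
outer loop
vertex 1.258 -1.771 0.544
vertex 0.957 -2.359 2.13
vertex 0.887 -1.253 1.165
endloop
endfacet
facet normal -0.048 0.753 -0.656
outer loop
vertex 0.887 -1.253 1.165
vertex 3.183 -1.121 1.15
vertex 1.258 -1.771 0.544
endloop
endfacet
facet normal 0.047 -0.752 0.657
outer loop
vertex 1.328 -2.878 1.509
vertex 2.882 -1.709 2.736
vertex 0.957 -2.359 2.13
endloop
endfacet
facet normal 0.417 -0.583 -0.698
outer loop
vertex 3.253 -2.227 2.115
vertex 1.328 -2.878 1.509
vertex 3.183 -1.121 1.15
endloop
endfacet
facet normal 0.048 -0.753 0.657
outer loop
vertex 3.253 -2.227 2.115
vertex 2.882 -1.709 2.736
vertex 1.328 -2.878 1.509
endloop
endfacet
facet normal -0.416 0.583 0.698
outer loop
vertex 0.957 -2.359 2.13
vertex 2.882 -1.709 2.736
vertex 0.887 -1.253 1.165
endloop
endfacet
facet normal -0.048 0.752 -0.657
outer loop
vertex 2.812 -0.602 1.771
vertex 3.183 -1.121 1.15
vertex 0.887 -1.253 1.165
endloop
endfacet
facet normal -0.417 0.582 0.698
outer loop
vertex 0.887 -1.253 1.165
vertex 2.882 -1.709 2.736
vertex 2.812 -0.602 1.771
endloop
endfacet
facet normal 0.908 0.307 0.286
outer loop
vertex 2.812 -0.602 1.771
vertex 3.253 -2.227 2.115
vertex 3.183 -1.121 1.15
endloop
endfacet
facet normal 0.908 0.307 0.286
outer loop
vertex 2.882 -1.709 2.736
vertex 3.253 -2.227 2.115
vertex 2.812 -0.602 1.771
endloop
endfacet
facet normal 0.117 -0.202 0.972
outer loop
vertex -2.363 1.314 -0.749
vertex -3.234 0.784 -0.754
vertex -2.351 0.315 -0.958
endloop
endfacet
facet normal 0.750 -0.127 0.649
outer loop
vertex -2.363 1.314 -0.749
vertex -2.351 0.315 -0.958
vertex -1.772 0.957 -1.501
endloop
endfacet
facet normal 0.772 0.525 0.358
outer loop
vertex -2.363 1.314 -0.749
vertex -1.772 0.957 -1.501
vertex -2.298 1.821 -1.632
endloop
endfacet
facet normal 0.155 0.852 0.500
outer loop
vertex -2.363 1.314 -0.749
vertex -2.298 1.821 -1.632
vertex -3.201 1.714 -1.17
endloop
endfacet
facet normal -0.250 0.403 0.880
outer loop
vertex -2.363 1.314 -0.749
vertex -3.201 1.714 -1.17
vertex -3.234 0.784 -0.754
endloop
endfacet
facet normal 0.786 -0.606 0.121
outer loop
vertex -1.772 0.957 -1.501
vertex -2.351 0.315 -0.958
vertex -2.279 0.206 -1.97
endloop
endfacet
facet normal -0.237 -0.727 0.644
outer loop
vertex -2.351 0.315 -0.958
vertex -3.234 0.784 -0.754
vertex -3.182 0.099 -1.508
endloop
endfacet
facet normal -0.831 0.251 0.496
outer loop
vertex -3.234 0.784 -0.754
vertex -3.201 1.714 -1.17
vertex -3.708 0.963 -1.639
endloop
endfacet
facet normal -0.176 0.977 -0.118
outer loop
vertex -3.201 1.714 -1.17
vertex -2.298 1.821 -1.632
vertex -3.129 1.605 -2.182
endloop
endfacet
facet normal 0.823 0.448 -0.350
outer loop
vertex -2.298 1.821 -1.632
vertex -1.772 0.957 -1.501
vertex -2.246 1.136 -2.386
endloop
endfacet
facet normal -0.155 -0.852 -0.500
outer loop
vertex -3.117 0.606 -2.391
vertex -2.279 0.206 -1.97
vertex -3.182 0.099 -1.508
endloop
endfacet
facet normal -0.772 -0.525 -0.358
outer loop
vertex -3.117 0.606 -2.391
vertex -3.182 0.099 -1.508
vertex -3.708 0.963 -1.639
endloop
endfacet
facet normal -0.750 0.127 -0.649
outer loop
vertex -3.117 0.606 -2.391
vertex -3.708 0.963 -1.639
vertex -3.129 1.605 -2.182
endloop
endfacet
facet normal -0.117 0.202 -0.972
outer loop
vertex -3.117 0.606 -2.391
vertex -3.129 1.605 -2.182
vertex -2.246 1.136 -2.386
endloop
endfacet
facet normal 0.250 -0.403 -0.880
outer loop
vertex -3.117 0.606 -2.391
vertex -2.246 1.136 -2.386
vertex -2.279 0.206 -1.97
endloop
endfacet
facet normal 0.176 -0.977 0.118
outer loop
vertex -3.182 0.099 -1.508
vertex -2.279 0.206 -1.97
vertex -2.351 0.315 -0.958
endloop
endfacet
facet normal -0.823 -0.448 0.350
outer loop
vertex -3.708 0.963 -1.639
vertex -3.182 0.099 -1.508
vertex -3.234 0.784 -0.754
endloop
endfacet
facet normal -0.786 0.606 -0.121
outer loop
vertex -3.129 1.605 -2.182
vertex -3.708 0.963 -1.639
vertex -3.201 1.714 -1.17
endloop
endfacet
facet normal 0.237 0.727 -0.644
outer loop
vertex -2.246 1.136 -2.386
vertex -3.129 1.605 -2.182
vertex -2.298 1.821 -1.632
endloop
endfacet
facet normal 0.831 -0.251 -0.496
outer loop
vertex -2.279 0.206 -1.97
vertex -2.246 1.136 -2.386
vertex -1.772 0.957 -1.501
endloop
endfacet

endsolid
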